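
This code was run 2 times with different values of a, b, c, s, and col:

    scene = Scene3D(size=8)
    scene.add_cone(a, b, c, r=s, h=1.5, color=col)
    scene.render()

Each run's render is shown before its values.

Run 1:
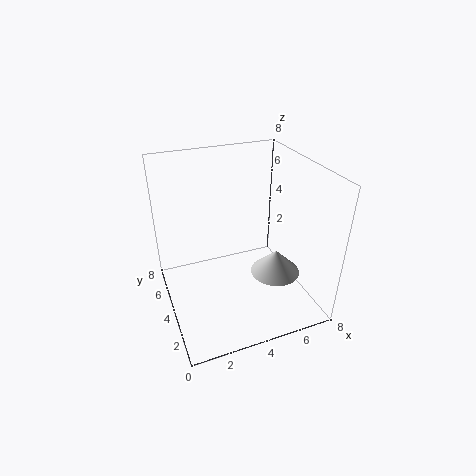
a = 6.5; b = 4; c = 1; s = 1.5; col = 'lightgray'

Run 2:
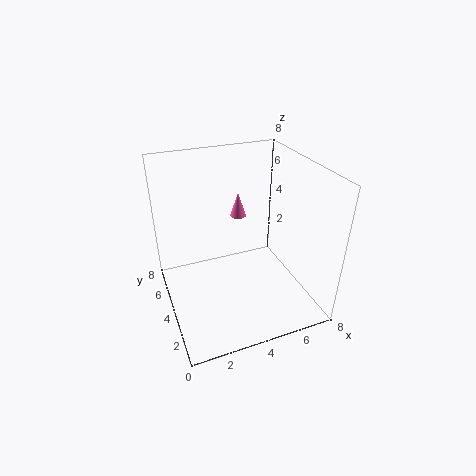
a = 5; b = 6.5; c = 4; s = 0.5; col = 'hotpink'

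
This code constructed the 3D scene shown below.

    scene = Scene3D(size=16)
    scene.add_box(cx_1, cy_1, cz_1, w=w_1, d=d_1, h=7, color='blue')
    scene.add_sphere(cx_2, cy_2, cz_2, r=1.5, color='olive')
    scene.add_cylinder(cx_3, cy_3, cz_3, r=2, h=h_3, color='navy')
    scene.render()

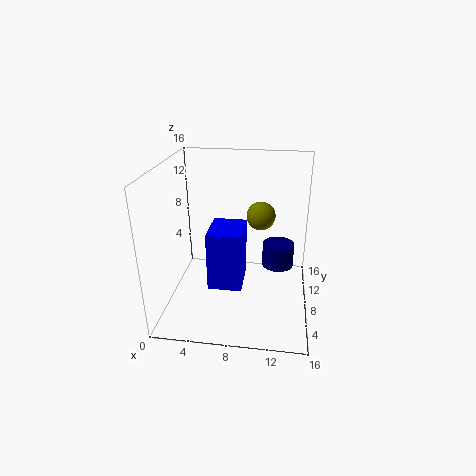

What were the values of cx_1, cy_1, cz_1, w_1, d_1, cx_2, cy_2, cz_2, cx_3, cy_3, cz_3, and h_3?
cx_1 = 4.5; cy_1 = 7; cz_1 = 1.5; w_1 = 4; d_1 = 5; cx_2 = 10.5; cy_2 = 7.5; cz_2 = 11; cx_3 = 12.5; cy_3 = 13; cz_3 = 2; h_3 = 3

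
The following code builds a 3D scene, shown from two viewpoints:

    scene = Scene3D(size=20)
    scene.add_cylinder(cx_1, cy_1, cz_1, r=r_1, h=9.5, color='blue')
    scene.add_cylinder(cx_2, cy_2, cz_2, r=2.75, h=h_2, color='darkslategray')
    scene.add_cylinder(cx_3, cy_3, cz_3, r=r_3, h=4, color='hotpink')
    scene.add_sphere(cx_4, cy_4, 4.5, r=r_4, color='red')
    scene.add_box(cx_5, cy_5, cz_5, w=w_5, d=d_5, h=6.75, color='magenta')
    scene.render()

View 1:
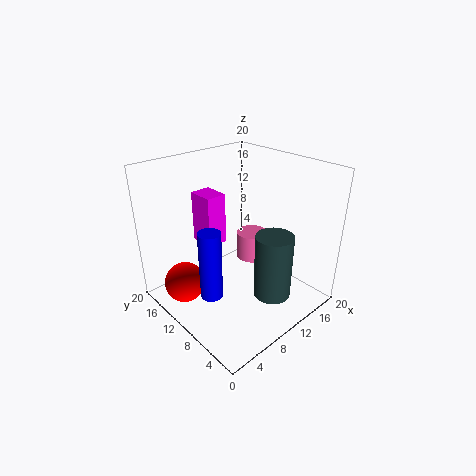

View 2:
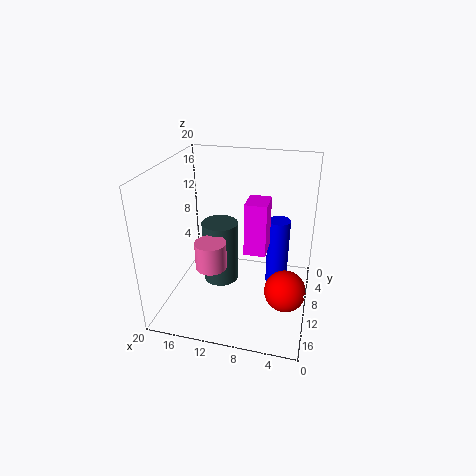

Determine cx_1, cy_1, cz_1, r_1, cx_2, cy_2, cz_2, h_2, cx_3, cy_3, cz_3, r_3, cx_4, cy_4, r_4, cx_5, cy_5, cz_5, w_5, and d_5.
cx_1 = 4.5; cy_1 = 9.25; cz_1 = 3.5; r_1 = 1.5; cx_2 = 13.75; cy_2 = 6.5; cz_2 = 0.5; h_2 = 9.75; cx_3 = 13.75; cy_3 = 11; cz_3 = 5.25; r_3 = 2.25; cx_4 = 2.75; cy_4 = 13; r_4 = 2.75; cx_5 = 5.5; cy_5 = 10.5; cz_5 = 10; w_5 = 2.75; d_5 = 3.5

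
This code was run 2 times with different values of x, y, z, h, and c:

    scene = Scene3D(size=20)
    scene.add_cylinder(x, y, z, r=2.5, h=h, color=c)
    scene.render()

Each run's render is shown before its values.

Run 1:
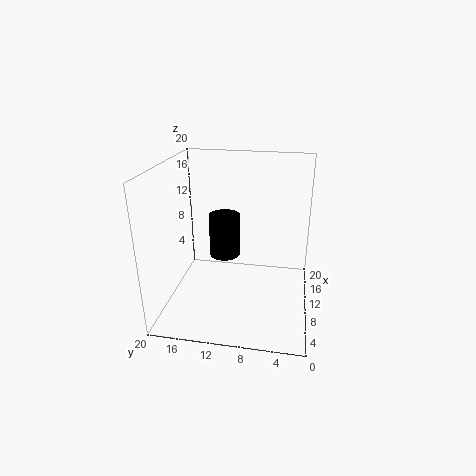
x = 17; y = 13.5; z = 3.5; h = 7; c = 'black'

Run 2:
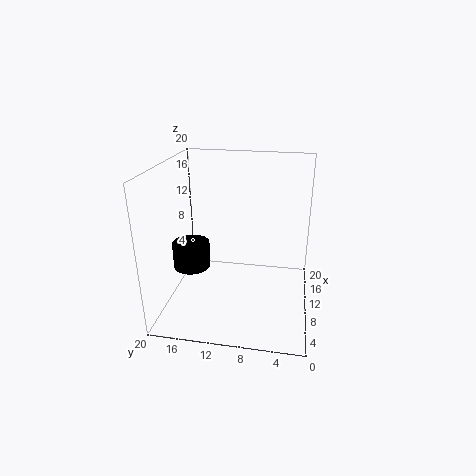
x = 7.5; y = 16; z = 6.5; h = 3.5; c = 'black'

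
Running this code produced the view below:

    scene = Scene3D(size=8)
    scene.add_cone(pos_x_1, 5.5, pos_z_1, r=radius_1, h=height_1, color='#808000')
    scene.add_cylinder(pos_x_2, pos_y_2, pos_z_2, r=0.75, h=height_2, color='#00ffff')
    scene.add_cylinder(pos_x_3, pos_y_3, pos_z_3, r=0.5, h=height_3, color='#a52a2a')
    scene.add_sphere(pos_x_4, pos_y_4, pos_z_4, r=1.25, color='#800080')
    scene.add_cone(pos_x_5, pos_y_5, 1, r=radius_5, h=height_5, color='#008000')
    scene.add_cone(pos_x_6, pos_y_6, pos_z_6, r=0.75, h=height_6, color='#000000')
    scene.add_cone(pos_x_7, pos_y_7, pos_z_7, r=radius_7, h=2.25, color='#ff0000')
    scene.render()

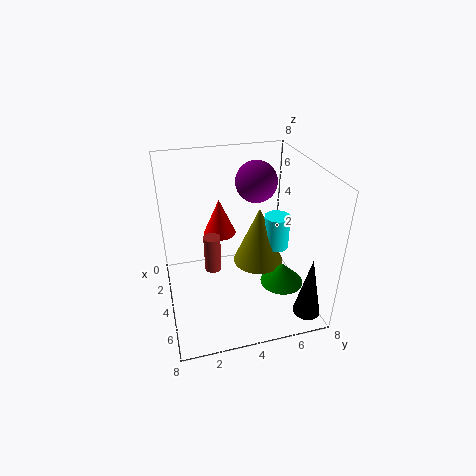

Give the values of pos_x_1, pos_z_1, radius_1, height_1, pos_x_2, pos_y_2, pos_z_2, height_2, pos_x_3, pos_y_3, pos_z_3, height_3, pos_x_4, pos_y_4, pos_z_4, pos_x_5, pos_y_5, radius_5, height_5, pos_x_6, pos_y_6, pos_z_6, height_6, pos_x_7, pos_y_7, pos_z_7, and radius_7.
pos_x_1 = 3.25, pos_z_1 = 1.75, radius_1 = 1.5, height_1 = 3.5, pos_x_2 = 3.5, pos_y_2 = 6.5, pos_z_2 = 2.75, height_2 = 2, pos_x_3 = 2.75, pos_y_3 = 2.75, pos_z_3 = 1.25, height_3 = 2.25, pos_x_4 = 1.75, pos_y_4 = 5.75, pos_z_4 = 6.25, pos_x_5 = 4.75, pos_y_5 = 6.5, radius_5 = 1.25, height_5 = 1.25, pos_x_6 = 6.75, pos_y_6 = 7.25, pos_z_6 = 0.25, height_6 = 3.5, pos_x_7 = 1.5, pos_y_7 = 3.5, pos_z_7 = 3, radius_7 = 1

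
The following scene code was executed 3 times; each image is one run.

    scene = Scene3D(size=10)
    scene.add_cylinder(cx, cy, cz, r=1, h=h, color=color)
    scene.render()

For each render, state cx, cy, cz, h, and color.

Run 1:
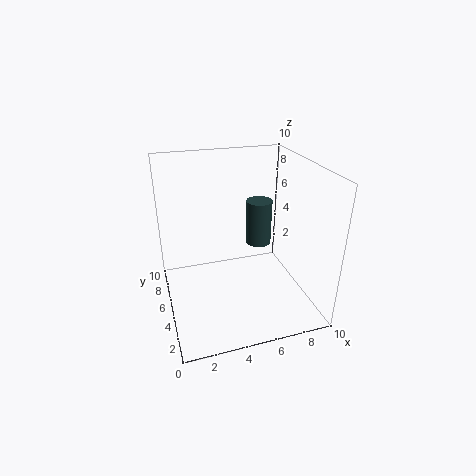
cx = 7.5; cy = 7.5; cz = 3; h = 3.5; color = 'darkslategray'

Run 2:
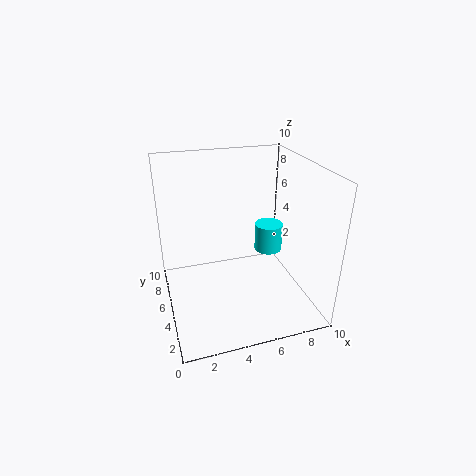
cx = 7.5; cy = 5.5; cz = 3.5; h = 2; color = 'cyan'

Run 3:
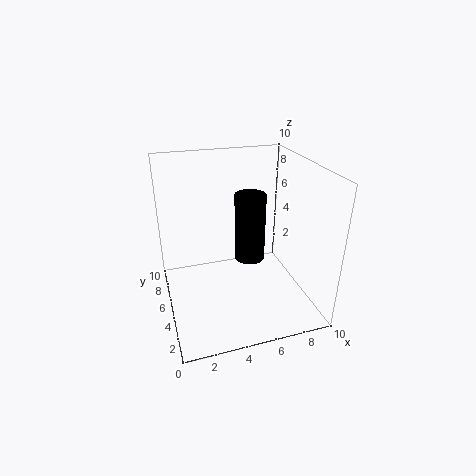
cx = 5.5; cy = 4; cz = 4; h = 4.5; color = 'black'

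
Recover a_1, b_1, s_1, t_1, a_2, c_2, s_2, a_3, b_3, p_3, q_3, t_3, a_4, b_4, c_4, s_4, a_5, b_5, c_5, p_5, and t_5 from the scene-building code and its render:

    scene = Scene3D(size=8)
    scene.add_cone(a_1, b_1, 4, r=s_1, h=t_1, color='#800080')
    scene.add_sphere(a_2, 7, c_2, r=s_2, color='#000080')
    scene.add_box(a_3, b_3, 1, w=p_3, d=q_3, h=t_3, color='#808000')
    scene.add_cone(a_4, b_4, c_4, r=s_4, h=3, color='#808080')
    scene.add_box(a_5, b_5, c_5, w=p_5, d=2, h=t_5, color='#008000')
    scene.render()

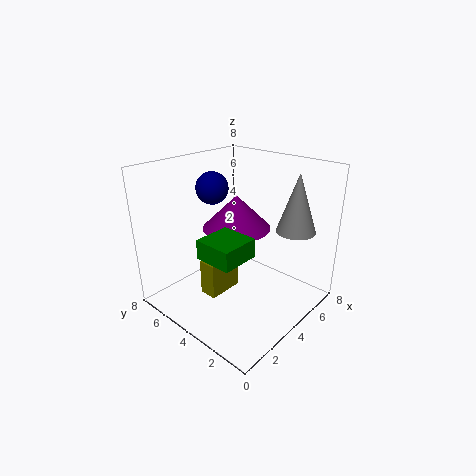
a_1 = 5; b_1 = 5; s_1 = 2; t_1 = 2; a_2 = 5; c_2 = 6; s_2 = 1; a_3 = 2; b_3 = 4; p_3 = 2; q_3 = 1; t_3 = 2; a_4 = 5; b_4 = 1; c_4 = 5; s_4 = 1; a_5 = 1; b_5 = 2; c_5 = 4; p_5 = 2; t_5 = 1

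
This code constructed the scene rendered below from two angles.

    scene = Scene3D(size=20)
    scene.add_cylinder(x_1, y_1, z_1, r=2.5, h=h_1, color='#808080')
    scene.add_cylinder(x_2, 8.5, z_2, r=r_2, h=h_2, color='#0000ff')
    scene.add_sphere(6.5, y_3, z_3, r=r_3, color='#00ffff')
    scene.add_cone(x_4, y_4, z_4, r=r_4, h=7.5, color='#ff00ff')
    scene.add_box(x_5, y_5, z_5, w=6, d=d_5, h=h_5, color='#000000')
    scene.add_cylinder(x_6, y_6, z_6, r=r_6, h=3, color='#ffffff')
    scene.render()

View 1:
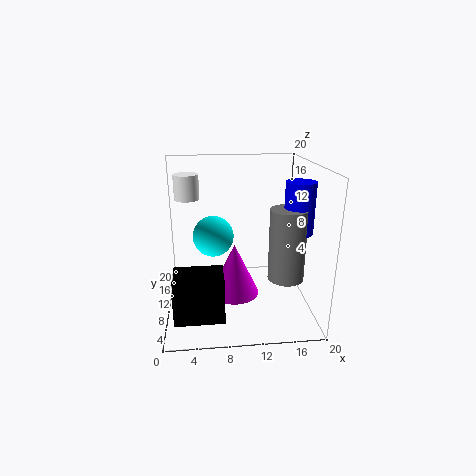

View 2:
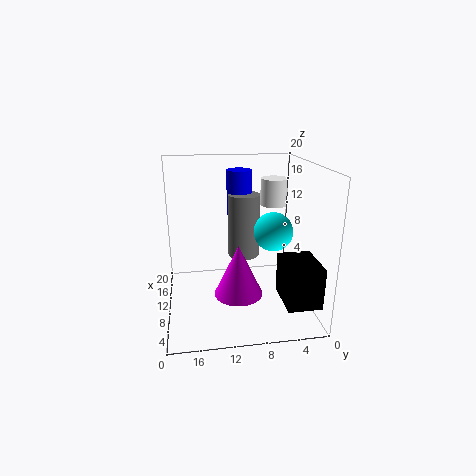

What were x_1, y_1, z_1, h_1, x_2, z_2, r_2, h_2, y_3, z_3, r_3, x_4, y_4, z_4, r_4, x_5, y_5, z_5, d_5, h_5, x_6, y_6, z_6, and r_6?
x_1 = 16.5, y_1 = 8, z_1 = 4.5, h_1 = 10, x_2 = 18, z_2 = 11, r_2 = 2, h_2 = 7, y_3 = 6, z_3 = 12, r_3 = 2.5, x_4 = 9.5, y_4 = 10, z_4 = 1.5, r_4 = 3.5, x_5 = 1.5, y_5 = 0.5, z_5 = 3, d_5 = 4.5, h_5 = 5.5, x_6 = 3.5, y_6 = 7, z_6 = 16.5, r_6 = 1.5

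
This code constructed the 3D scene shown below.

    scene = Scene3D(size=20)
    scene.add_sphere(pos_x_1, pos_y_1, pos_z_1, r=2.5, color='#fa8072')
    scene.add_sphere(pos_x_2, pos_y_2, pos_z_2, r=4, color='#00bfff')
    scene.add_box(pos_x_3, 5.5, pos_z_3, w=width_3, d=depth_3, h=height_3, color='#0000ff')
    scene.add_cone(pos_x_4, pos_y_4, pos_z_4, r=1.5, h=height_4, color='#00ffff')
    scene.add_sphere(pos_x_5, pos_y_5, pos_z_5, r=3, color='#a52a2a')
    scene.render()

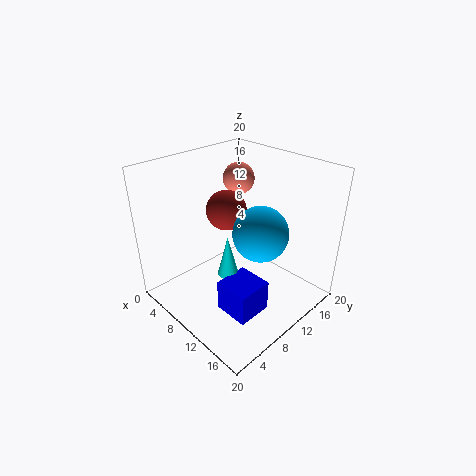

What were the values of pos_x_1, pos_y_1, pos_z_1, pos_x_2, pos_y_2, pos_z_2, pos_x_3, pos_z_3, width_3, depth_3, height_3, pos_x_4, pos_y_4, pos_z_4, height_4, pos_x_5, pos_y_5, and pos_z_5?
pos_x_1 = 3; pos_y_1 = 17; pos_z_1 = 15; pos_x_2 = 11.5; pos_y_2 = 13; pos_z_2 = 10; pos_x_3 = 10.5; pos_z_3 = 0.5; width_3 = 5; depth_3 = 5; height_3 = 4.5; pos_x_4 = 9.5; pos_y_4 = 8.5; pos_z_4 = 4.5; height_4 = 6; pos_x_5 = 5.5; pos_y_5 = 12; pos_z_5 = 12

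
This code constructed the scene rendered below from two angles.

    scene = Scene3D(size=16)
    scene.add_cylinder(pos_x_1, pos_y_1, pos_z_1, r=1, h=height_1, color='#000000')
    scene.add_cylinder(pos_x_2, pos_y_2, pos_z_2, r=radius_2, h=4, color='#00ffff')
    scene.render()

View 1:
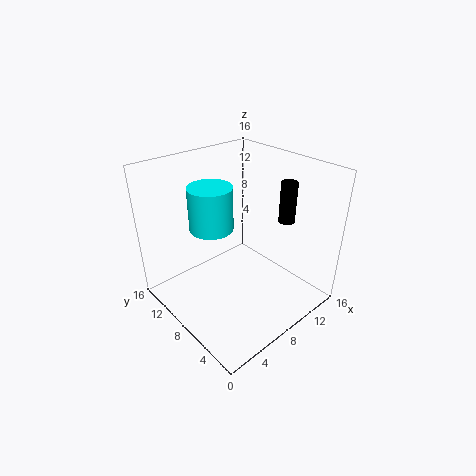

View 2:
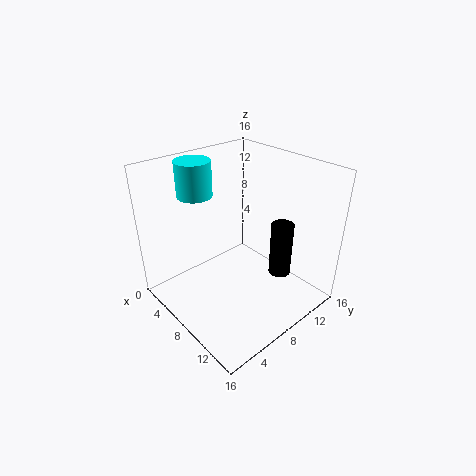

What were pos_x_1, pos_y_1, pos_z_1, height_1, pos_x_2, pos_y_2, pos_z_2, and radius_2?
pos_x_1 = 15; pos_y_1 = 7; pos_z_1 = 8; height_1 = 5; pos_x_2 = 3; pos_y_2 = 6; pos_z_2 = 12; radius_2 = 2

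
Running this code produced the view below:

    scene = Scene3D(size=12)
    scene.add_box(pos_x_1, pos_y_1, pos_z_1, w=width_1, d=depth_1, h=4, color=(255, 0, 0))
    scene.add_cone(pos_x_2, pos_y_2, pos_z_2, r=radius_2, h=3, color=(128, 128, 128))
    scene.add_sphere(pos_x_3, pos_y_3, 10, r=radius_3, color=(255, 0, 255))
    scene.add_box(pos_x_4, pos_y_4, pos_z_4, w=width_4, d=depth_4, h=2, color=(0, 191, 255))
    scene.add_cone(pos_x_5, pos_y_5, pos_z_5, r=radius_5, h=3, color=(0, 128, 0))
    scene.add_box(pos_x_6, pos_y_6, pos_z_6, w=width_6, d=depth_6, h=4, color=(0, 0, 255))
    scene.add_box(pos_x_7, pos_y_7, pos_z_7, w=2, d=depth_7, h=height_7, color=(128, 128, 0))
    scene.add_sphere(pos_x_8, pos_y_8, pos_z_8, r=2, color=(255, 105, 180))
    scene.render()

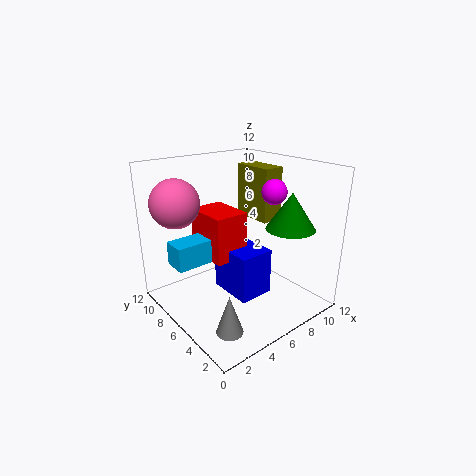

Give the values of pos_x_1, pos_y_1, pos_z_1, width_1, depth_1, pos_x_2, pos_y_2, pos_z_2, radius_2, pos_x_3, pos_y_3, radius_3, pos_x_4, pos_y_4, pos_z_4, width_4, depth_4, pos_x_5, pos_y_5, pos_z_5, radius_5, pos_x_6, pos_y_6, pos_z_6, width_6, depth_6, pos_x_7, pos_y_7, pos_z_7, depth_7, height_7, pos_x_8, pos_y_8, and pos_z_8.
pos_x_1 = 4
pos_y_1 = 6
pos_z_1 = 4
width_1 = 3
depth_1 = 4
pos_x_2 = 2
pos_y_2 = 2
pos_z_2 = 1
radius_2 = 1
pos_x_3 = 8
pos_y_3 = 4
radius_3 = 1
pos_x_4 = 1
pos_y_4 = 7
pos_z_4 = 4
width_4 = 4
depth_4 = 2
pos_x_5 = 9
pos_y_5 = 3
pos_z_5 = 7
radius_5 = 2
pos_x_6 = 5
pos_y_6 = 4
pos_z_6 = 1
width_6 = 3
depth_6 = 4
pos_x_7 = 10
pos_y_7 = 7
pos_z_7 = 6
depth_7 = 4
height_7 = 5
pos_x_8 = 2
pos_y_8 = 9
pos_z_8 = 9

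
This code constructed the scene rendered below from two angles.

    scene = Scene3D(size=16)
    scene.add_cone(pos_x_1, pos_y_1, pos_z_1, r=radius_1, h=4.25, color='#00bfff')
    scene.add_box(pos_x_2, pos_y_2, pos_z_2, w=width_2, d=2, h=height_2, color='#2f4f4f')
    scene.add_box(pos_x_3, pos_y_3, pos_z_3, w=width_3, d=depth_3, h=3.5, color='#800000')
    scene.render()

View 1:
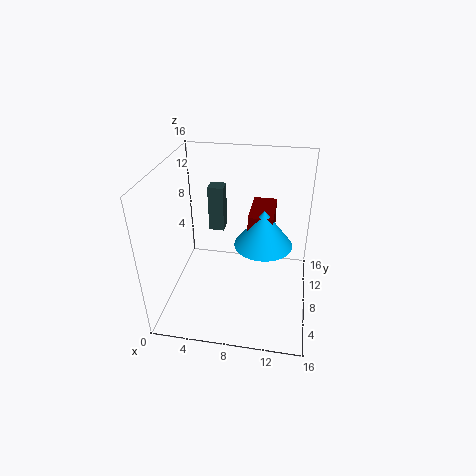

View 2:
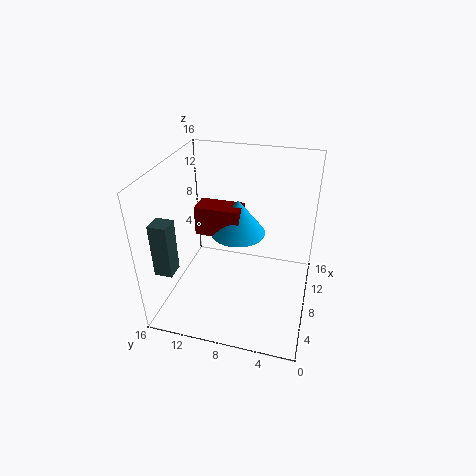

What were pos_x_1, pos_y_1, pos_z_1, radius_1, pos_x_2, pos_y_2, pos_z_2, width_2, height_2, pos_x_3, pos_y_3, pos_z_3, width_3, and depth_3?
pos_x_1 = 10.75, pos_y_1 = 8.75, pos_z_1 = 7, radius_1 = 3.25, pos_x_2 = 3, pos_y_2 = 14, pos_z_2 = 5, width_2 = 2, height_2 = 6, pos_x_3 = 9, pos_y_3 = 8.25, pos_z_3 = 7, width_3 = 2.75, depth_3 = 5.25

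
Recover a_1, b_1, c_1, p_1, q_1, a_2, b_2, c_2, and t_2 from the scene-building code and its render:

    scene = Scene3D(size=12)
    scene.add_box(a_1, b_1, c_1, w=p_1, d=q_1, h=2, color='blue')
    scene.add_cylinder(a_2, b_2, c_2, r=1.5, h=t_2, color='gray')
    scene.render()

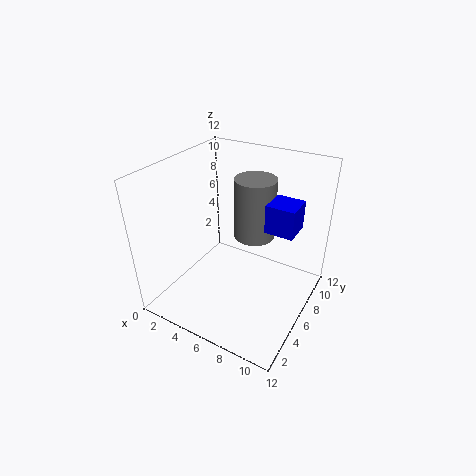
a_1 = 9.5, b_1 = 3.5, c_1 = 9, p_1 = 2, q_1 = 2, a_2 = 8, b_2 = 5, c_2 = 7.5, t_2 = 4.5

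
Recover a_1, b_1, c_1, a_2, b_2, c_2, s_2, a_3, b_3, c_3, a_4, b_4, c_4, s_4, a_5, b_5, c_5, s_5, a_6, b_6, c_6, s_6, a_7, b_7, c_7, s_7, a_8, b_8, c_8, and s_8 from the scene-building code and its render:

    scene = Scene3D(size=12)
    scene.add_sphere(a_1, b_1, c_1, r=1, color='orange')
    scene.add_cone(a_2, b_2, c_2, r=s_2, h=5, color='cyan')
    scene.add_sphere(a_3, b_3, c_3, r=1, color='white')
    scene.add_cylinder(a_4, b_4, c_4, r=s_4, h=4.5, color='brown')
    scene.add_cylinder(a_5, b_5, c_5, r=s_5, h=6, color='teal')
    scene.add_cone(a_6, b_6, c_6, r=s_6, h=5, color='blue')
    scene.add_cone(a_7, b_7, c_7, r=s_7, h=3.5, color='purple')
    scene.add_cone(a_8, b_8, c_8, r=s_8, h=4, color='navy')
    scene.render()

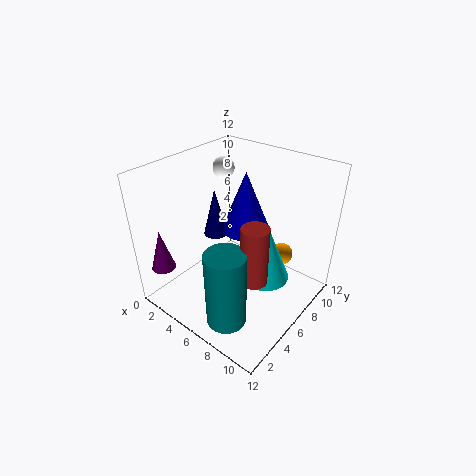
a_1 = 8, b_1 = 10, c_1 = 3, a_2 = 8.5, b_2 = 6.5, c_2 = 3, s_2 = 2, a_3 = 1.5, b_3 = 9.5, c_3 = 10, a_4 = 9.5, b_4 = 3.5, c_4 = 5, s_4 = 1, a_5 = 8.5, b_5 = 1.5, c_5 = 2, s_5 = 1.5, a_6 = 6, b_6 = 7, c_6 = 6.5, s_6 = 2, a_7 = 1.5, b_7 = 1.5, c_7 = 3.5, s_7 = 1, a_8 = 4, b_8 = 5.5, c_8 = 6, s_8 = 1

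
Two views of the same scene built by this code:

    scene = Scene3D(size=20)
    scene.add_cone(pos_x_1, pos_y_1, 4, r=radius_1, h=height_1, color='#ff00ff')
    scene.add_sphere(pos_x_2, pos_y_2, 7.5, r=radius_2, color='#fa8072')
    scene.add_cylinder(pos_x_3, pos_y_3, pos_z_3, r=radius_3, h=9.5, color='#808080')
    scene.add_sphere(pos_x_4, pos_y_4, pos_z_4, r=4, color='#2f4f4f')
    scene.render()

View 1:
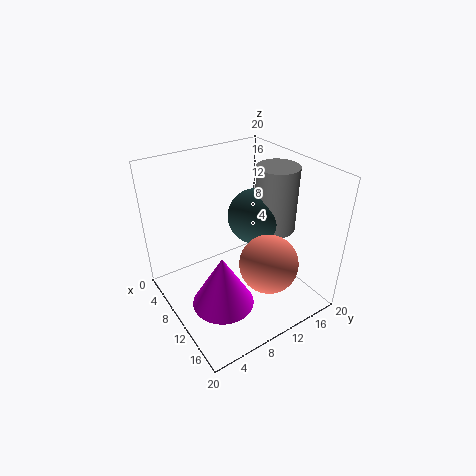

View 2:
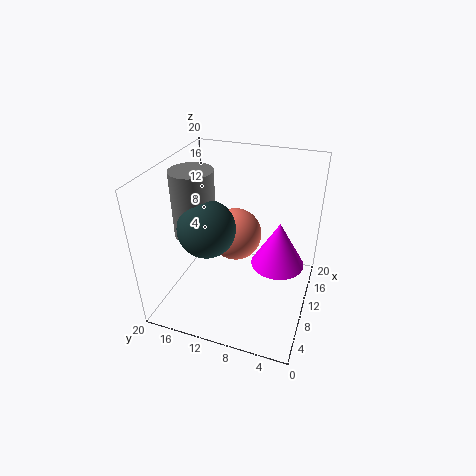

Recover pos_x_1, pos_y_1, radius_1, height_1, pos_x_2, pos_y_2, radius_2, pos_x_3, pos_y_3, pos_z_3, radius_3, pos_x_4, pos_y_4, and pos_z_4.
pos_x_1 = 14, pos_y_1 = 5, radius_1 = 4, height_1 = 7, pos_x_2 = 14.5, pos_y_2 = 12, radius_2 = 4, pos_x_3 = 10, pos_y_3 = 16.5, pos_z_3 = 9.5, radius_3 = 3, pos_x_4 = 8.5, pos_y_4 = 14, pos_z_4 = 11.5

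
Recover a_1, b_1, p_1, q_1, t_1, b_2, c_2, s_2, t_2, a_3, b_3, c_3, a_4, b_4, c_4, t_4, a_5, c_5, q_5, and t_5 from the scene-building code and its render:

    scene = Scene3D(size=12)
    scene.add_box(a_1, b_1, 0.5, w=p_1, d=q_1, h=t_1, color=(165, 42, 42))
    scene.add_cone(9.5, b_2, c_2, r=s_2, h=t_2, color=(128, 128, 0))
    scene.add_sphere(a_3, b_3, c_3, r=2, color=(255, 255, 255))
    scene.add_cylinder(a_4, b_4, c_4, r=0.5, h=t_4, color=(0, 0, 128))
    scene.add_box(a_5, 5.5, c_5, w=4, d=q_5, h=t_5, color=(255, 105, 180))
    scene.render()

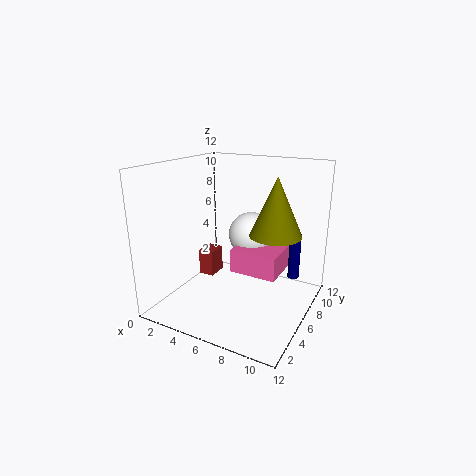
a_1 = 0.5; b_1 = 8; p_1 = 1.5; q_1 = 2; t_1 = 2.5; b_2 = 5.5; c_2 = 7; s_2 = 2; t_2 = 4.5; a_3 = 6; b_3 = 8.5; c_3 = 5.5; a_4 = 10; b_4 = 9; c_4 = 2; t_4 = 4; a_5 = 5.5; c_5 = 3; q_5 = 3.5; t_5 = 2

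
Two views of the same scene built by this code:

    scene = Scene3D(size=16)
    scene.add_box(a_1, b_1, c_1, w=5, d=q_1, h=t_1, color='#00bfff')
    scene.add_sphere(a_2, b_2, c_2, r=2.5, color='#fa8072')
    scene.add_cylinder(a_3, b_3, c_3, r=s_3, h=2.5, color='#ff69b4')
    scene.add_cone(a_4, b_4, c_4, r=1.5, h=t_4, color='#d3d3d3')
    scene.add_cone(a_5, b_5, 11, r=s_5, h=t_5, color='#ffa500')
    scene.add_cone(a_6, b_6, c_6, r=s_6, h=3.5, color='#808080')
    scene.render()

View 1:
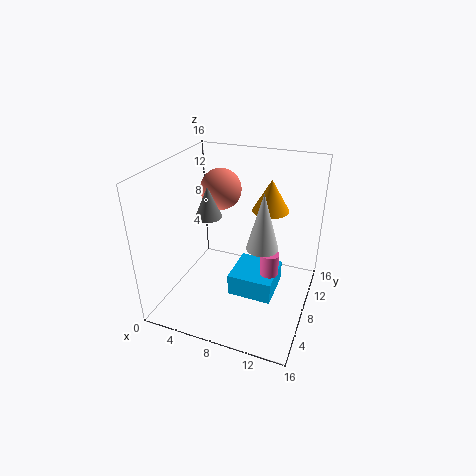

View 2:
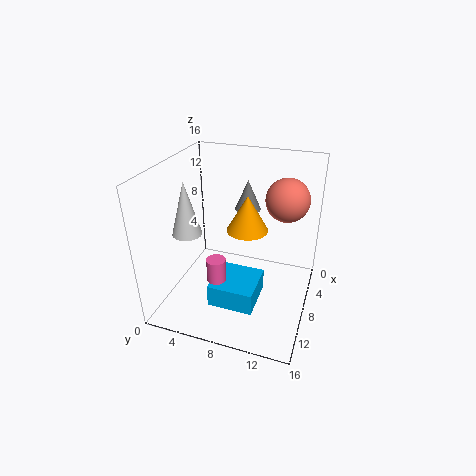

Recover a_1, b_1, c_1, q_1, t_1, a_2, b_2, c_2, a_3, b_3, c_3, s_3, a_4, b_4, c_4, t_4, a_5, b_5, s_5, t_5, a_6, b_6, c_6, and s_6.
a_1 = 7.5
b_1 = 6
c_1 = 1.5
q_1 = 5
t_1 = 2.5
a_2 = 4
b_2 = 12.5
c_2 = 11.5
a_3 = 12
b_3 = 7
c_3 = 5
s_3 = 1
a_4 = 12
b_4 = 4
c_4 = 10
t_4 = 5.5
a_5 = 11
b_5 = 10
s_5 = 2
t_5 = 3.5
a_6 = 4.5
b_6 = 8
c_6 = 10
s_6 = 1.5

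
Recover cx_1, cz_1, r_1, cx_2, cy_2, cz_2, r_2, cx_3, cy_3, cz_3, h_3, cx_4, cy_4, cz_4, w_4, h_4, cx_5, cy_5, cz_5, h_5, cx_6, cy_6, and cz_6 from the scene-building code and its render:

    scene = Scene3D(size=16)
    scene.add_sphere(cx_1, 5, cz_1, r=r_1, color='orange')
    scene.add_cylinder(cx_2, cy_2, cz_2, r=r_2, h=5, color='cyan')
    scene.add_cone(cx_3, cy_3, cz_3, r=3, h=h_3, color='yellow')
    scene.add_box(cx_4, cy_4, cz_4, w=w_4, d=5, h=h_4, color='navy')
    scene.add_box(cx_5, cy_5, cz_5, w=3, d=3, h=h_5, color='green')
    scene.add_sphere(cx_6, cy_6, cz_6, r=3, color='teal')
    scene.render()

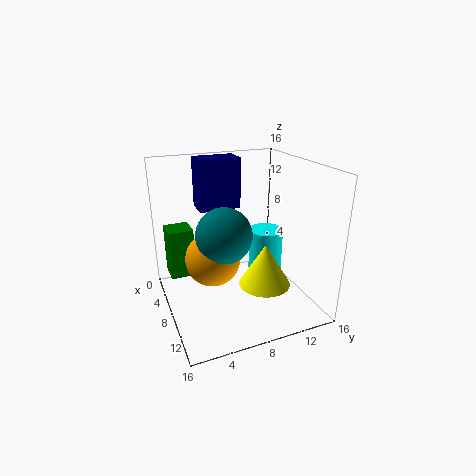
cx_1 = 8; cz_1 = 6; r_1 = 3; cx_2 = 7; cy_2 = 12; cz_2 = 3; r_2 = 2; cx_3 = 9; cy_3 = 11; cz_3 = 2; h_3 = 5; cx_4 = 1; cy_4 = 5; cz_4 = 10; w_4 = 3; h_4 = 6; cx_5 = 1; cy_5 = 1; cz_5 = 2; h_5 = 6; cx_6 = 9; cy_6 = 6; cz_6 = 9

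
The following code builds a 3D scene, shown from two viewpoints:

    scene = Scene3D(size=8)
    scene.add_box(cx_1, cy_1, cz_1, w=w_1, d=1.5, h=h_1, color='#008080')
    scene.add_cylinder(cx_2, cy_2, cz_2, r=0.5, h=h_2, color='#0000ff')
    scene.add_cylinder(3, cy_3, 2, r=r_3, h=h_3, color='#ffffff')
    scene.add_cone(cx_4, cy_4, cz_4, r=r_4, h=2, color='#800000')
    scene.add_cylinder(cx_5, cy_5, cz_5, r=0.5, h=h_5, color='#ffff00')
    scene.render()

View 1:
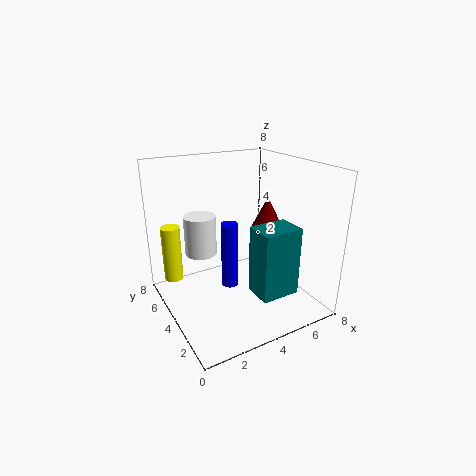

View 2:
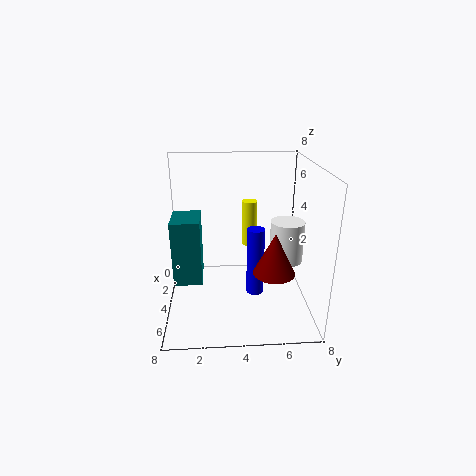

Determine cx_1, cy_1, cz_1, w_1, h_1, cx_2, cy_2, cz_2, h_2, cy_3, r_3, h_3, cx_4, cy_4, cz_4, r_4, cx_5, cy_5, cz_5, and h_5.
cx_1 = 3.5, cy_1 = 0.5, cz_1 = 2, w_1 = 2, h_1 = 3.5, cx_2 = 4, cy_2 = 5, cz_2 = 0.5, h_2 = 4, cy_3 = 7, r_3 = 1, h_3 = 2.5, cx_4 = 7, cy_4 = 5.5, cz_4 = 3.5, r_4 = 1, cx_5 = 0.5, cy_5 = 5, cz_5 = 2, h_5 = 3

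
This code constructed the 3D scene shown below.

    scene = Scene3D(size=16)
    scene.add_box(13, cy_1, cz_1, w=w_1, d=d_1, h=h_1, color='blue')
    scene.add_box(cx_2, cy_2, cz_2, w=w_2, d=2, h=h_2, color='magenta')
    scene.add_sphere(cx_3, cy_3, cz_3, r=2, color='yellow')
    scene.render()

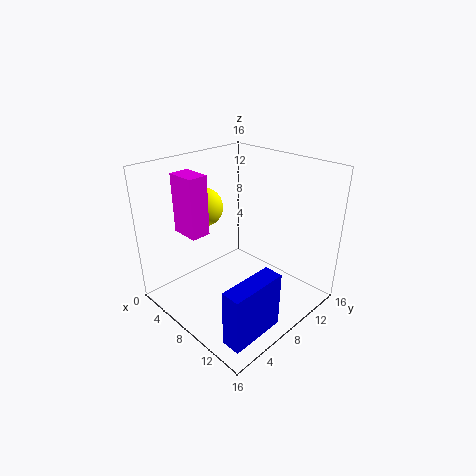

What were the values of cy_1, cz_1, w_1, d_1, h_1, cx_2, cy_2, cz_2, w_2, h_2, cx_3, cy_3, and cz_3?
cy_1 = 1
cz_1 = 1
w_1 = 2
d_1 = 6
h_1 = 6
cx_2 = 5
cy_2 = 2
cz_2 = 10
w_2 = 3
h_2 = 6
cx_3 = 6
cy_3 = 5
cz_3 = 12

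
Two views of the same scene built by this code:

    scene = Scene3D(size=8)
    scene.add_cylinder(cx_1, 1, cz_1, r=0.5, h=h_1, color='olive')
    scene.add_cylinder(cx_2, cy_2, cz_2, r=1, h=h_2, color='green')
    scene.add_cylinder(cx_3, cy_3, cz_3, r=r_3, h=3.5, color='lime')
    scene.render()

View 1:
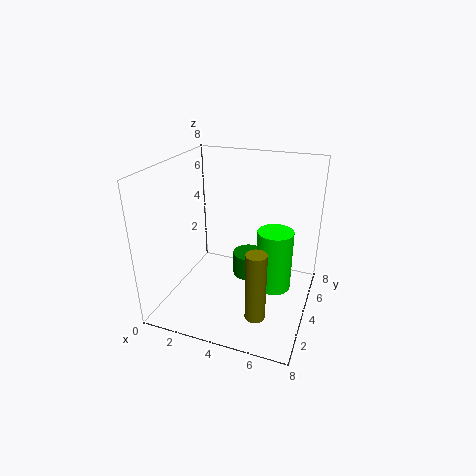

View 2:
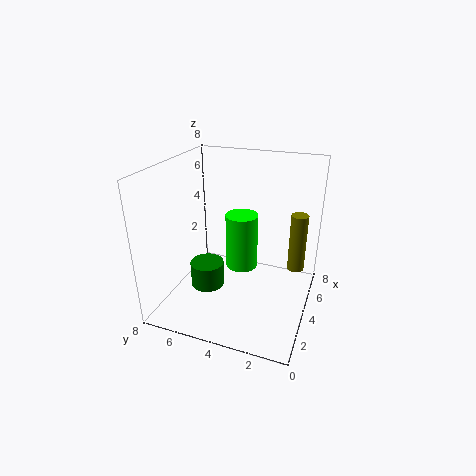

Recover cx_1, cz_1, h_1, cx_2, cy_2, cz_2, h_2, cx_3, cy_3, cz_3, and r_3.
cx_1 = 6
cz_1 = 1.5
h_1 = 3.5
cx_2 = 4
cy_2 = 6
cz_2 = 0.5
h_2 = 1.5
cx_3 = 6
cy_3 = 4.5
cz_3 = 1
r_3 = 1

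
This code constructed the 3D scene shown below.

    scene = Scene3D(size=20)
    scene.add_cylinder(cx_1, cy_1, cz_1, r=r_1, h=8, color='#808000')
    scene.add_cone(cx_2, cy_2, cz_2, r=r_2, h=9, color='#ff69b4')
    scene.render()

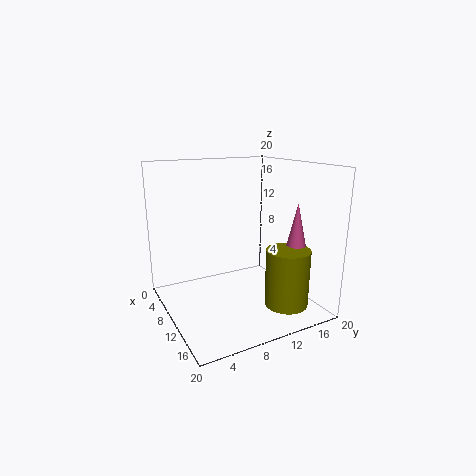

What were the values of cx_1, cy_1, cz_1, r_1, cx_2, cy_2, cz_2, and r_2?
cx_1 = 15
cy_1 = 15
cz_1 = 1
r_1 = 3
cx_2 = 14
cy_2 = 17
cz_2 = 6
r_2 = 2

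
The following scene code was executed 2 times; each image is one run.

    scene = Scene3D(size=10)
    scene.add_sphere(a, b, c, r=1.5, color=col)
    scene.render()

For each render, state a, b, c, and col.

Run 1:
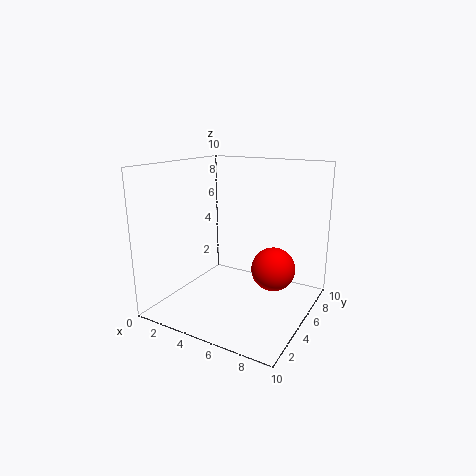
a = 7.5
b = 5.5
c = 3
col = 'red'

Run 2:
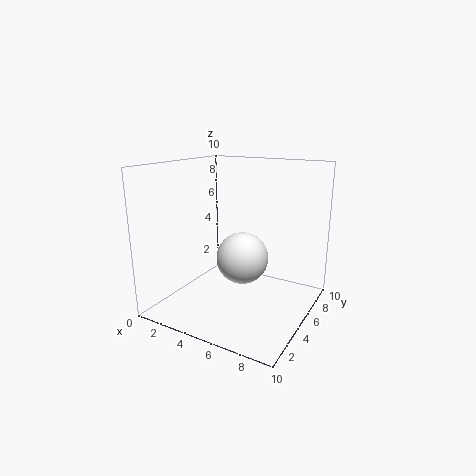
a = 7
b = 2
c = 5
col = 'white'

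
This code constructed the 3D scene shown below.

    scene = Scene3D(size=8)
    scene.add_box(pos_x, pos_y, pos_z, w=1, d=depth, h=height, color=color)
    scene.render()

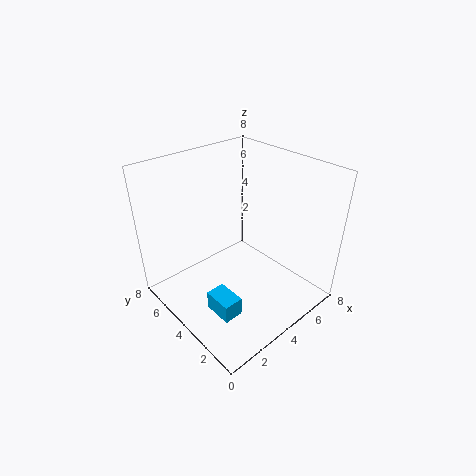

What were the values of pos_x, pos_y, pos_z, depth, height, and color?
pos_x = 1
pos_y = 1.5
pos_z = 1.5
depth = 1.5
height = 1
color = 'deepskyblue'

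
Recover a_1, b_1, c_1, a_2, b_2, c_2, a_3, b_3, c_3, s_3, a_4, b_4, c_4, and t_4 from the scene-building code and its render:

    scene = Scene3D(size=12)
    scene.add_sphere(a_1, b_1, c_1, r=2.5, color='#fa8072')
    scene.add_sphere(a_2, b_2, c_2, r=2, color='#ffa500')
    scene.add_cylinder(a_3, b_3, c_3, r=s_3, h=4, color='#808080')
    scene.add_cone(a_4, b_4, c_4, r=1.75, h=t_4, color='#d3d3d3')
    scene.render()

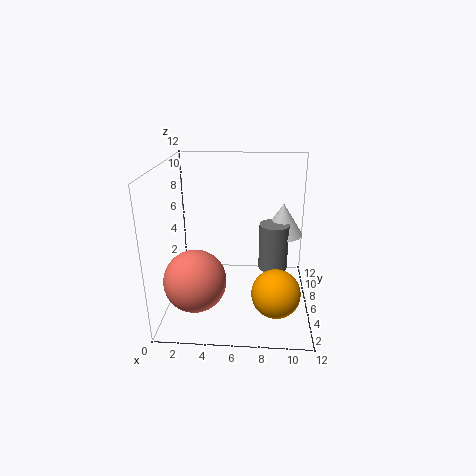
a_1 = 2.75; b_1 = 3.5; c_1 = 3.25; a_2 = 9.25; b_2 = 4; c_2 = 2; a_3 = 9; b_3 = 6.75; c_3 = 3; s_3 = 1.25; a_4 = 9.75; b_4 = 7.75; c_4 = 5.75; t_4 = 2.75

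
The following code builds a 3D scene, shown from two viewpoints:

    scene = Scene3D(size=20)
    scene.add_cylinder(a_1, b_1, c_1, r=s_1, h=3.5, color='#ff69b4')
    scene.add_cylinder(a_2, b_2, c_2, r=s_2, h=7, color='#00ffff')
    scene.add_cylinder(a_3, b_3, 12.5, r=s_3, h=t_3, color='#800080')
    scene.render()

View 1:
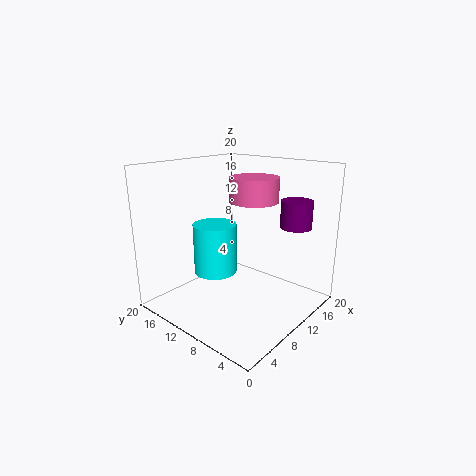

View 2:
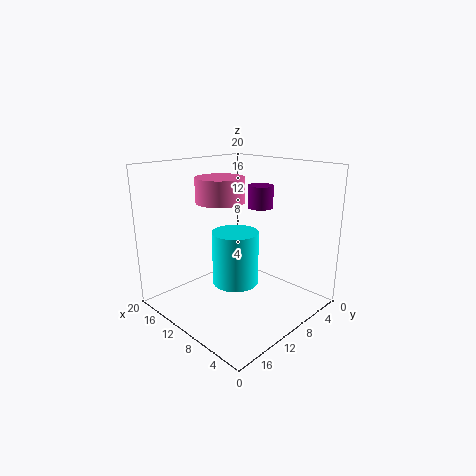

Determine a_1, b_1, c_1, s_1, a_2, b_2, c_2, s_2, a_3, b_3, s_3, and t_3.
a_1 = 13.5, b_1 = 10, c_1 = 14.5, s_1 = 3.5, a_2 = 8, b_2 = 12.5, c_2 = 5, s_2 = 3, a_3 = 12.5, b_3 = 2.5, s_3 = 2, t_3 = 3.5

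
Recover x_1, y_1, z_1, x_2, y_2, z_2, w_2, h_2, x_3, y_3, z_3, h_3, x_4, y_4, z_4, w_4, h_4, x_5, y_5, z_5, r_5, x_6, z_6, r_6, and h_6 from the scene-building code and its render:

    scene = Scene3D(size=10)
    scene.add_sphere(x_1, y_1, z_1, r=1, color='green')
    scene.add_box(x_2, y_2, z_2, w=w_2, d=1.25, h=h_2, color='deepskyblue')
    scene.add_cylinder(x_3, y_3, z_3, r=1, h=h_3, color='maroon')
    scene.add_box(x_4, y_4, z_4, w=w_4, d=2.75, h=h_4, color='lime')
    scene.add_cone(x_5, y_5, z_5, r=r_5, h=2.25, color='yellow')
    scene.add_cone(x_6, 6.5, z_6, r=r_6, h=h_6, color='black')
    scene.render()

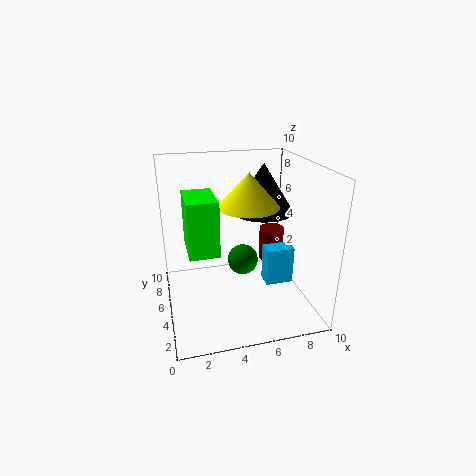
x_1 = 5, y_1 = 3.75, z_1 = 4, x_2 = 7, y_2 = 4.25, z_2 = 1.25, w_2 = 2, h_2 = 2.75, x_3 = 8.75, y_3 = 8.25, z_3 = 1.25, h_3 = 2.75, x_4 = 1.25, y_4 = 1.25, z_4 = 5.75, w_4 = 1.75, h_4 = 3.25, x_5 = 5.5, y_5 = 4.25, z_5 = 7.5, r_5 = 2, x_6 = 7.25, z_6 = 6.25, r_6 = 2.25, h_6 = 3.5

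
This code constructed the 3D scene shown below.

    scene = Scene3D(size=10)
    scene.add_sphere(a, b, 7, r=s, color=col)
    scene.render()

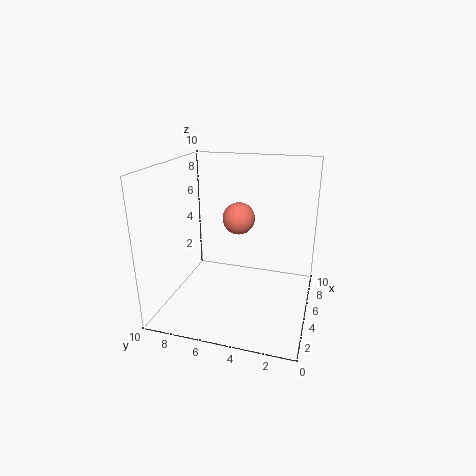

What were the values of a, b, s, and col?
a = 3.5; b = 4.5; s = 1; col = 'salmon'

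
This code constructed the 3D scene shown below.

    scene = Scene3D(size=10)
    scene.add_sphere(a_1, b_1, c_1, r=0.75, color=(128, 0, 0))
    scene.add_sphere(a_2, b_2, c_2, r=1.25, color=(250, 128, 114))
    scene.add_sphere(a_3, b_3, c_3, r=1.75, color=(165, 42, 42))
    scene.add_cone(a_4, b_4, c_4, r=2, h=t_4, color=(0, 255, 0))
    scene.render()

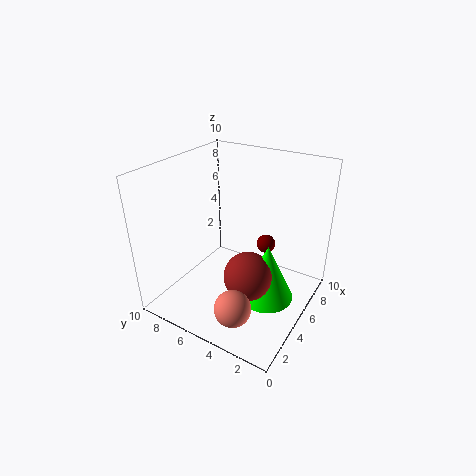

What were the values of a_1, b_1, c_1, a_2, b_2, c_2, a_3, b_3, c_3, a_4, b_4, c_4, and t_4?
a_1 = 9
b_1 = 4.75
c_1 = 2.5
a_2 = 2.25
b_2 = 3.75
c_2 = 1.25
a_3 = 4.75
b_3 = 4
c_3 = 2.25
a_4 = 5.75
b_4 = 3
c_4 = 0.25
t_4 = 4.25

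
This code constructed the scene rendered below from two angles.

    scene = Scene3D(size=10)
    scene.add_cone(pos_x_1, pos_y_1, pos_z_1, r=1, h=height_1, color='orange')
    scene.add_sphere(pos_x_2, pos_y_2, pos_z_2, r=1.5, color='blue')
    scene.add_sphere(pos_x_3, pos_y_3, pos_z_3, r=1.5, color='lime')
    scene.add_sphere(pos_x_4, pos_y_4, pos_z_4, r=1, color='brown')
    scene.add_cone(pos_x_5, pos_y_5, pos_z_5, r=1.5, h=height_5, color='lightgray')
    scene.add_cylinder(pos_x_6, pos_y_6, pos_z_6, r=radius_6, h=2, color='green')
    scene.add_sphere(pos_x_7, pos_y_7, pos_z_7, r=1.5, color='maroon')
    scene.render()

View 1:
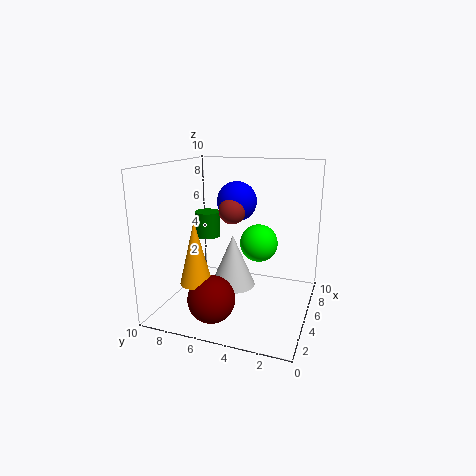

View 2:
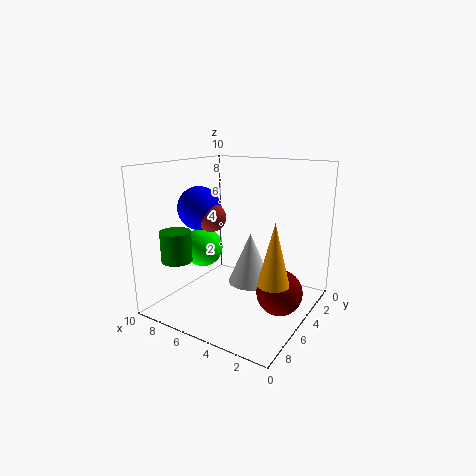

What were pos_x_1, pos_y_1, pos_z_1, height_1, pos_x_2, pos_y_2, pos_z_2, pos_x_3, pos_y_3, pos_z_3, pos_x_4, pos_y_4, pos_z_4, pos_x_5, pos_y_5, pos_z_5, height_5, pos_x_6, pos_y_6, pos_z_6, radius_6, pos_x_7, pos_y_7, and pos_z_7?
pos_x_1 = 1.5, pos_y_1 = 6.5, pos_z_1 = 3, height_1 = 4, pos_x_2 = 7.5, pos_y_2 = 6, pos_z_2 = 7, pos_x_3 = 8.5, pos_y_3 = 4.5, pos_z_3 = 3.5, pos_x_4 = 6.5, pos_y_4 = 6, pos_z_4 = 6.5, pos_x_5 = 4, pos_y_5 = 5, pos_z_5 = 2, height_5 = 3.5, pos_x_6 = 7.5, pos_y_6 = 8.5, pos_z_6 = 4, radius_6 = 1, pos_x_7 = 1.5, pos_y_7 = 5.5, pos_z_7 = 2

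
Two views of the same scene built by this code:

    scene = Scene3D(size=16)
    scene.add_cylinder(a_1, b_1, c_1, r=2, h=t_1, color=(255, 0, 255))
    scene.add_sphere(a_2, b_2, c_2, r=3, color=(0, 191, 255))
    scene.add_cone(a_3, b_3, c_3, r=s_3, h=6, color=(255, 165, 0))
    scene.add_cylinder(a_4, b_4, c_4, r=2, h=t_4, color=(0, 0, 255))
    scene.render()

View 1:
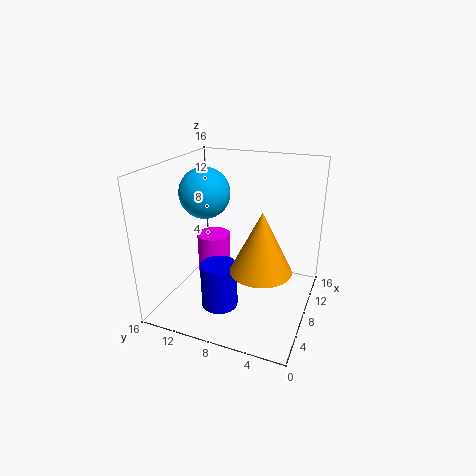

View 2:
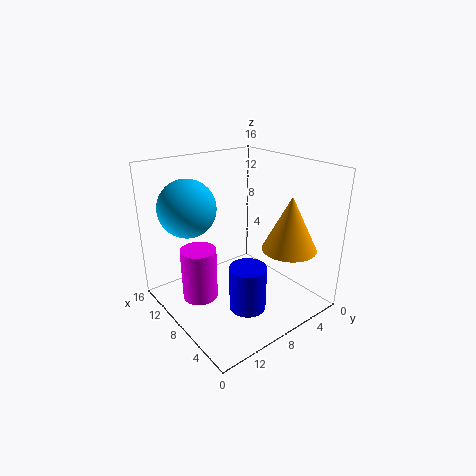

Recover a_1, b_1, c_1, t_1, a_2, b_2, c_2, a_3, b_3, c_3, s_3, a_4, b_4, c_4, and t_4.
a_1 = 10; b_1 = 12; c_1 = 1; t_1 = 6; a_2 = 10; b_2 = 13; c_2 = 12; a_3 = 4; b_3 = 4; c_3 = 7; s_3 = 3; a_4 = 5; b_4 = 9; c_4 = 1; t_4 = 5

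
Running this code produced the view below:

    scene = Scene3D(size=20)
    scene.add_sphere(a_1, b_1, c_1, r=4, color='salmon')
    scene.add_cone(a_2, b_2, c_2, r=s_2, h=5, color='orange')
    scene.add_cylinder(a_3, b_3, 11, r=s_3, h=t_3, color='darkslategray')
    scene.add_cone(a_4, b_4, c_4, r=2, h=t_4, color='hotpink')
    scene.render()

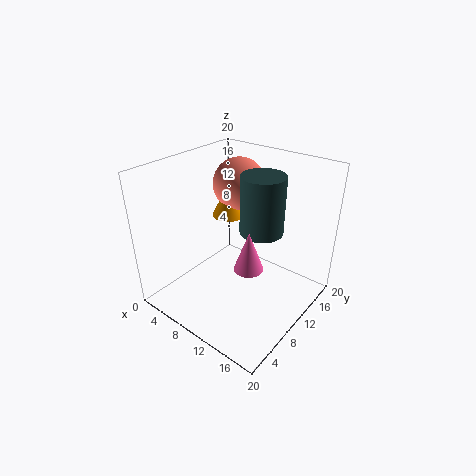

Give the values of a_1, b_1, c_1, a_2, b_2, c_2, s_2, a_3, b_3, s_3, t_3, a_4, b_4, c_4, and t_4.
a_1 = 5.5
b_1 = 16
c_1 = 15
a_2 = 5
b_2 = 14
c_2 = 10.5
s_2 = 2.5
a_3 = 12.5
b_3 = 12
s_3 = 3
t_3 = 8
a_4 = 13
b_4 = 8.5
c_4 = 7
t_4 = 5.5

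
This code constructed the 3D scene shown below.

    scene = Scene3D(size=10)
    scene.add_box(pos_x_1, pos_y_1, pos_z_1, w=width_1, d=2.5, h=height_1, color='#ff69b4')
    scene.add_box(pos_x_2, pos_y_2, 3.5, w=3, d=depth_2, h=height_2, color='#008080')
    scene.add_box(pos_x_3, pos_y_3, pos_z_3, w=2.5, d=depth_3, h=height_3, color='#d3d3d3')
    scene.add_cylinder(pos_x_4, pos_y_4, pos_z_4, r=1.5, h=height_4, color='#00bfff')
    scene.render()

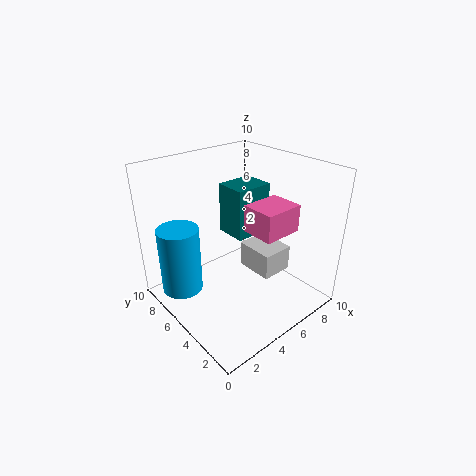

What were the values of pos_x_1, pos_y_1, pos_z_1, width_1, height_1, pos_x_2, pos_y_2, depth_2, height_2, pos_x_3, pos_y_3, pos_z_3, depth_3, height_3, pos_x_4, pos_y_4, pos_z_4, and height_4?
pos_x_1 = 6, pos_y_1 = 3, pos_z_1 = 5, width_1 = 3, height_1 = 2, pos_x_2 = 6.5, pos_y_2 = 6.5, depth_2 = 2.5, height_2 = 4, pos_x_3 = 7, pos_y_3 = 4, pos_z_3 = 1, depth_3 = 3, height_3 = 2, pos_x_4 = 2, pos_y_4 = 8, pos_z_4 = 0.5, height_4 = 5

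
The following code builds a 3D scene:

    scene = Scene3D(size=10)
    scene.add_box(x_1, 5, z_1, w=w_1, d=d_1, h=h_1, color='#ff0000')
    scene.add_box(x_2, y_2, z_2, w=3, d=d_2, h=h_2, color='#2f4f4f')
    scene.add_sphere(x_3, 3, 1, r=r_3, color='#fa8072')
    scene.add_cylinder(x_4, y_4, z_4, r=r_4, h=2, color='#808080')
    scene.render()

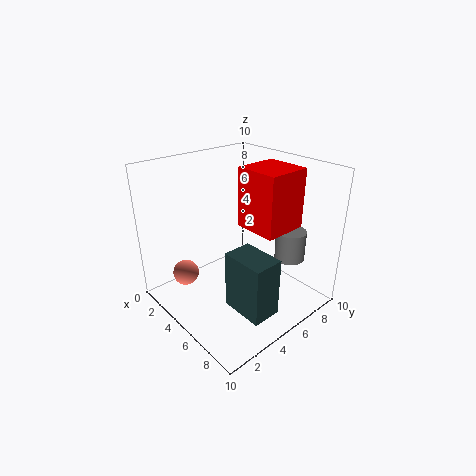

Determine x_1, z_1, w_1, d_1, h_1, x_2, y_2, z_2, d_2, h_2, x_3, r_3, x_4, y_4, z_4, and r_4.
x_1 = 5; z_1 = 6; w_1 = 3; d_1 = 3; h_1 = 4; x_2 = 6; y_2 = 3; z_2 = 1; d_2 = 2; h_2 = 4; x_3 = 1; r_3 = 1; x_4 = 8; y_4 = 7; z_4 = 4; r_4 = 1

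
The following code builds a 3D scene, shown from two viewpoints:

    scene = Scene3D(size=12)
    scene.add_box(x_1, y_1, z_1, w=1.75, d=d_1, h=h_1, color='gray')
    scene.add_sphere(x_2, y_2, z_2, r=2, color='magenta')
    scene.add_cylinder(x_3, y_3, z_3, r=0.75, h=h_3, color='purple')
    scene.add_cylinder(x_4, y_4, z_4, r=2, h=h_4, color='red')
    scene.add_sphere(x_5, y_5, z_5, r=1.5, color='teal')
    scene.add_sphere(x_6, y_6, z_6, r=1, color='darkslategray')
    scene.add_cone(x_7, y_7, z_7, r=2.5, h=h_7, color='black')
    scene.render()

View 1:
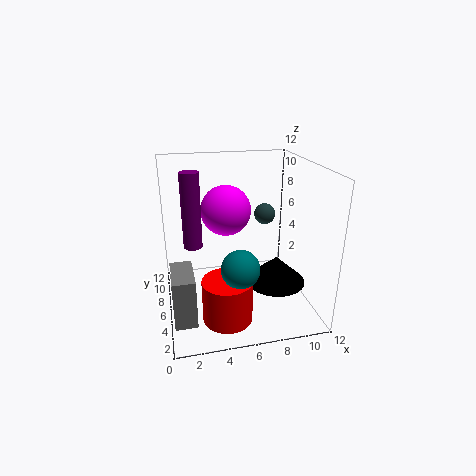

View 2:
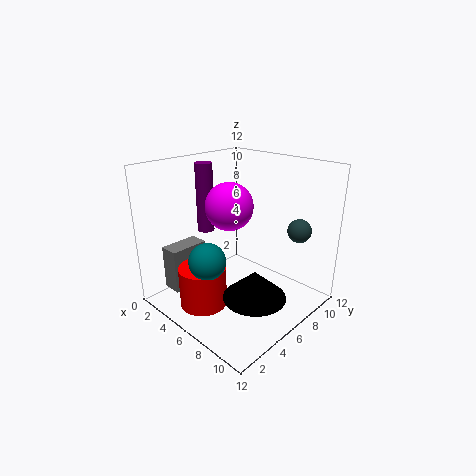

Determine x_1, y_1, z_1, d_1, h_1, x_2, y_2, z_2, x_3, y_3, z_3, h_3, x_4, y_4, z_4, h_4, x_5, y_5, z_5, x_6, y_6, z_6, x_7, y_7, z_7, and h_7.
x_1 = 0.25; y_1 = 2.25; z_1 = 0.5; d_1 = 3.5; h_1 = 4; x_2 = 5; y_2 = 6; z_2 = 8.5; x_3 = 2.25; y_3 = 5.75; z_3 = 5.75; h_3 = 6; x_4 = 4.5; y_4 = 3.25; z_4 = 0.25; h_4 = 3.5; x_5 = 5.5; y_5 = 3; z_5 = 4.75; x_6 = 9.5; y_6 = 9.75; z_6 = 6.5; x_7 = 9; y_7 = 4.75; z_7 = 2.25; h_7 = 2.25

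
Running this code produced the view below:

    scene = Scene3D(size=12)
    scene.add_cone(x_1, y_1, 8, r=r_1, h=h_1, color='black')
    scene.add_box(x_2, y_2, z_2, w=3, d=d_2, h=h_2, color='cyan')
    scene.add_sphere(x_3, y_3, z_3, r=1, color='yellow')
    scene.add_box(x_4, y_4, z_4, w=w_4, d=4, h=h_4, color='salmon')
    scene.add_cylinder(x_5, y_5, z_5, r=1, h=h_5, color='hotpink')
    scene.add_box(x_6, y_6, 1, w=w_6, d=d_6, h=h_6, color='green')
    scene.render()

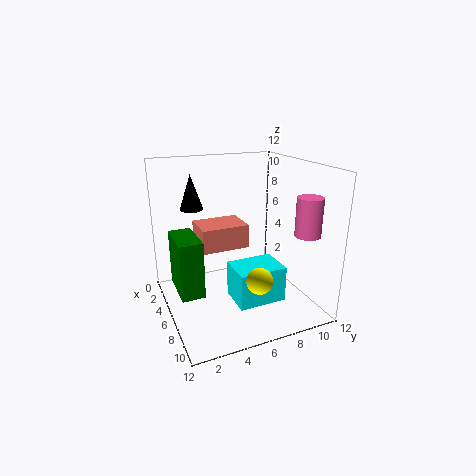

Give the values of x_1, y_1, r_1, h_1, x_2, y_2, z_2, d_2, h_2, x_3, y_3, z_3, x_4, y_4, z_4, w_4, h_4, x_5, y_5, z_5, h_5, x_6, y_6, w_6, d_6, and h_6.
x_1 = 3
y_1 = 3
r_1 = 1
h_1 = 3
x_2 = 6
y_2 = 5
z_2 = 1
d_2 = 4
h_2 = 3
x_3 = 10
y_3 = 6
z_3 = 4
x_4 = 3
y_4 = 3
z_4 = 5
w_4 = 3
h_4 = 2
x_5 = 10
y_5 = 10
z_5 = 7
h_5 = 3
x_6 = 2
y_6 = 1
w_6 = 4
d_6 = 2
h_6 = 5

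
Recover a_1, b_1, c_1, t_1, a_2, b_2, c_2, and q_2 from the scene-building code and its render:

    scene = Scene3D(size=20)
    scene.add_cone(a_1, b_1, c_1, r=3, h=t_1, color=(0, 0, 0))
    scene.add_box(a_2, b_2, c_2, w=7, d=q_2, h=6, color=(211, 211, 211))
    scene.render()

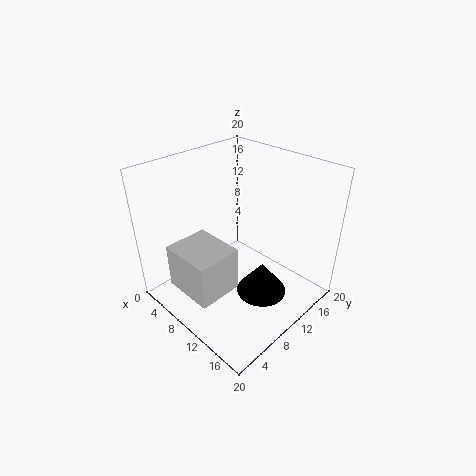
a_1 = 17; b_1 = 7; c_1 = 7; t_1 = 4; a_2 = 6; b_2 = 1; c_2 = 5; q_2 = 6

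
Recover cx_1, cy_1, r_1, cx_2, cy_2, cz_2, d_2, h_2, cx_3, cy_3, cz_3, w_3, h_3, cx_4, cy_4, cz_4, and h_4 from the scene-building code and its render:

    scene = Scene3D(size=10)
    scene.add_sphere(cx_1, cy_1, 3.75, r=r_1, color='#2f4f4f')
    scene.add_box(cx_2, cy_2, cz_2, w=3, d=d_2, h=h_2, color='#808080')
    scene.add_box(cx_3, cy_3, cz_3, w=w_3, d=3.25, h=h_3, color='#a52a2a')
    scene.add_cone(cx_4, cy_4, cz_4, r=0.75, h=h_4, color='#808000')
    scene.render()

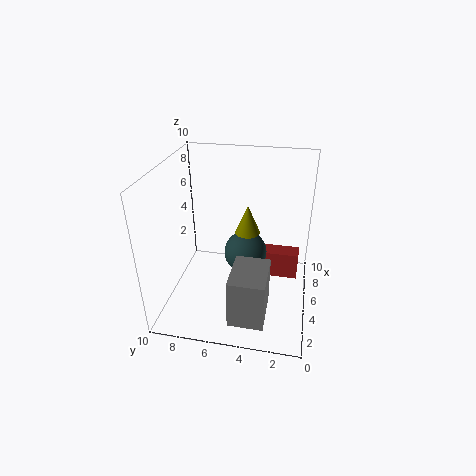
cx_1 = 5.25; cy_1 = 4.5; r_1 = 1.5; cx_2 = 0.25; cy_2 = 2.5; cz_2 = 1.5; d_2 = 2.25; h_2 = 3.25; cx_3 = 5.75; cy_3 = 0.75; cz_3 = 1.5; w_3 = 1.25; h_3 = 2; cx_4 = 3; cy_4 = 4; cz_4 = 6.75; h_4 = 1.75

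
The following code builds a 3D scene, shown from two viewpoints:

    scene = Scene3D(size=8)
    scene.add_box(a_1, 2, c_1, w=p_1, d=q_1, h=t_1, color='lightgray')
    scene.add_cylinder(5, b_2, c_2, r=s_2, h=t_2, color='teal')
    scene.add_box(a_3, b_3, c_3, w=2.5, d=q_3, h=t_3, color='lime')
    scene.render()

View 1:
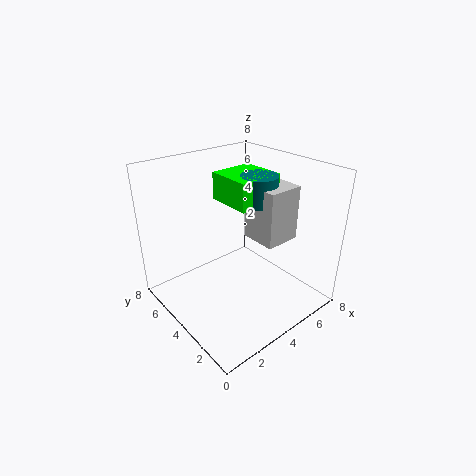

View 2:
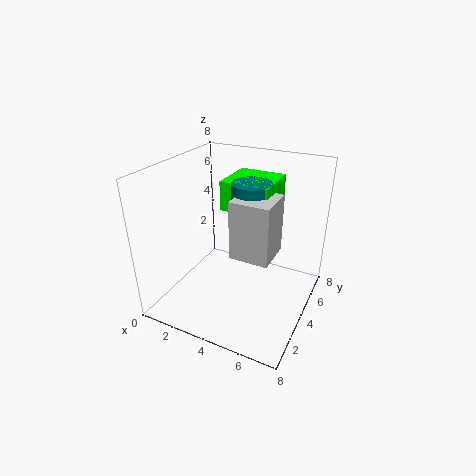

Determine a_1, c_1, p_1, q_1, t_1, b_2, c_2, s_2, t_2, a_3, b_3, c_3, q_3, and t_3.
a_1 = 4.5; c_1 = 4; p_1 = 2; q_1 = 2; t_1 = 3; b_2 = 3.5; c_2 = 6; s_2 = 1; t_2 = 1.5; a_3 = 3.5; b_3 = 3; c_3 = 6; q_3 = 2.5; t_3 = 1.5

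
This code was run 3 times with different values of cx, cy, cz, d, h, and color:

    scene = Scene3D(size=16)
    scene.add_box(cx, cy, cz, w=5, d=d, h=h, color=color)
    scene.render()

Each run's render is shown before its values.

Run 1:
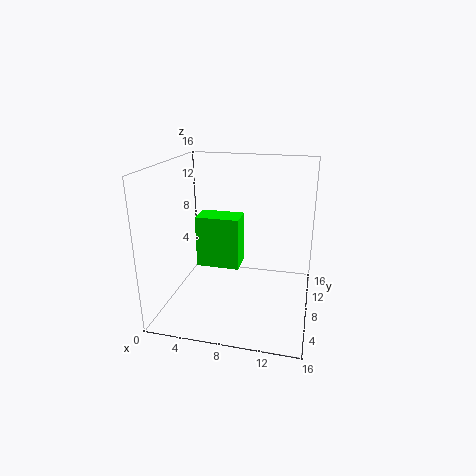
cx = 3; cy = 8; cz = 4; d = 3; h = 6; color = 'lime'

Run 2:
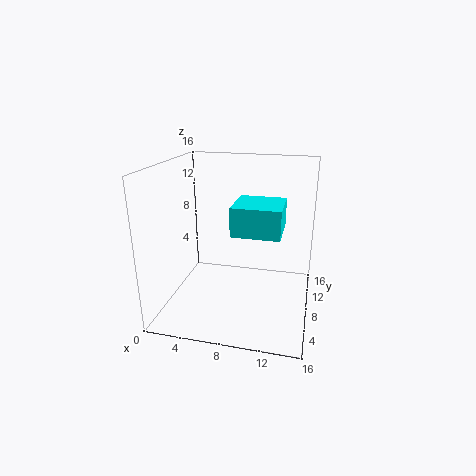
cx = 8; cy = 4.5; cz = 9.5; d = 5; h = 3; color = 'cyan'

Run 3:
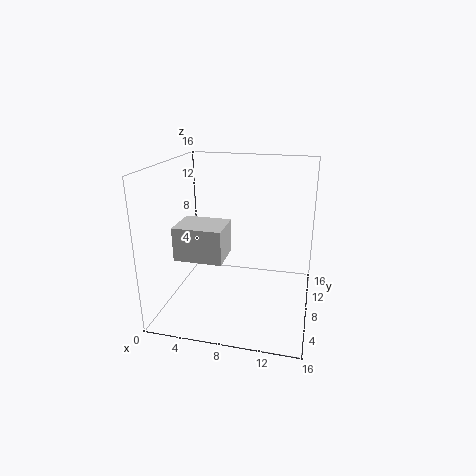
cx = 2.5; cy = 3; cz = 7; d = 4; h = 3.5; color = 'lightgray'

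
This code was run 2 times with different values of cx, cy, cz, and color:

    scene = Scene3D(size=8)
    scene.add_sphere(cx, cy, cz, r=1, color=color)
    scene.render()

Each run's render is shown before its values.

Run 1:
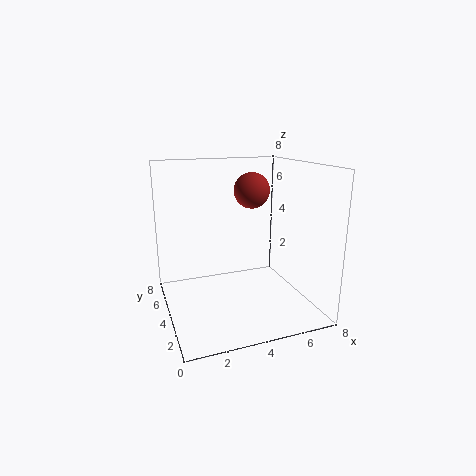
cx = 5, cy = 4.5, cz = 6.5, color = 'brown'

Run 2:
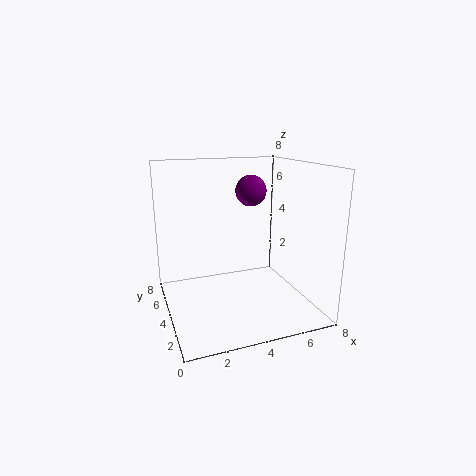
cx = 6, cy = 7, cz = 6, color = 'purple'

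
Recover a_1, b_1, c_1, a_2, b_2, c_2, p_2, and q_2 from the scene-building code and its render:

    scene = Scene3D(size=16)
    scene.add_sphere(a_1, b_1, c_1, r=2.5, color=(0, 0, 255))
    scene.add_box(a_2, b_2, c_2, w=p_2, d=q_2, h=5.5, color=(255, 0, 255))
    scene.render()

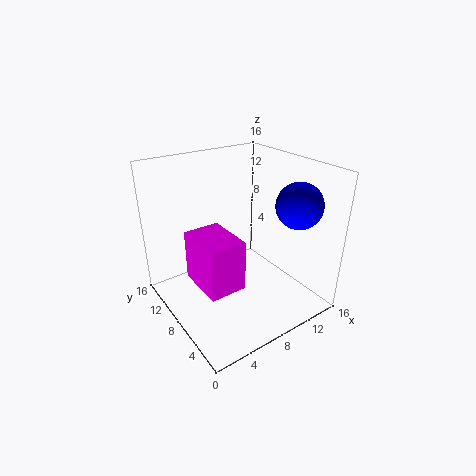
a_1 = 13, b_1 = 4, c_1 = 12, a_2 = 2.5, b_2 = 4.5, c_2 = 4, p_2 = 4, q_2 = 5.5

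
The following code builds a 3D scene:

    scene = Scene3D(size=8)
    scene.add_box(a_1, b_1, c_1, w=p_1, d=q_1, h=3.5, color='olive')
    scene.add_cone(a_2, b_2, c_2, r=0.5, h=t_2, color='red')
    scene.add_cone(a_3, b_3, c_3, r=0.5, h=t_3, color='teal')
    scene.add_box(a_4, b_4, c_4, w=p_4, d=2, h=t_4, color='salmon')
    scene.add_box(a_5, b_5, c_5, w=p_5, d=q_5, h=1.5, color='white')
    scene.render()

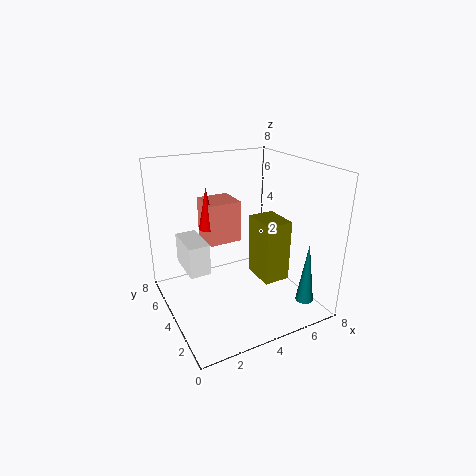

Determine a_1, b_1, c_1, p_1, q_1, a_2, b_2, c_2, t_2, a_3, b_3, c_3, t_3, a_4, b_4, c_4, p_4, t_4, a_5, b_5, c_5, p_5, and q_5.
a_1 = 5
b_1 = 2.5
c_1 = 1.5
p_1 = 1.5
q_1 = 2
a_2 = 3
b_2 = 6
c_2 = 4
t_2 = 2.5
a_3 = 7
b_3 = 1.5
c_3 = 0.5
t_3 = 3.5
a_4 = 3
b_4 = 5.5
c_4 = 3
p_4 = 2
t_4 = 2.5
a_5 = 0.5
b_5 = 2
c_5 = 3.5
p_5 = 1
q_5 = 2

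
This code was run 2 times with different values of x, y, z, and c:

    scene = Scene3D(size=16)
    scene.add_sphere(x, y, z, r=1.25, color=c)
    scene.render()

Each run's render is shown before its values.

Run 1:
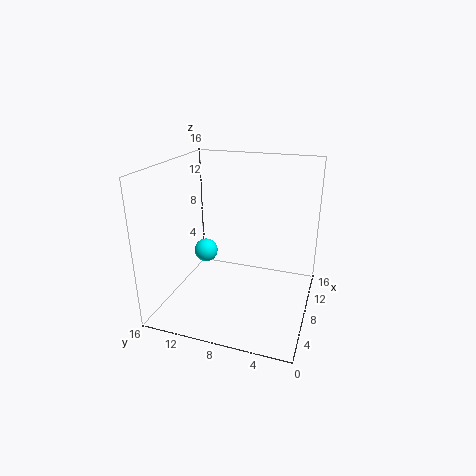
x = 6; y = 11; z = 7; c = 'cyan'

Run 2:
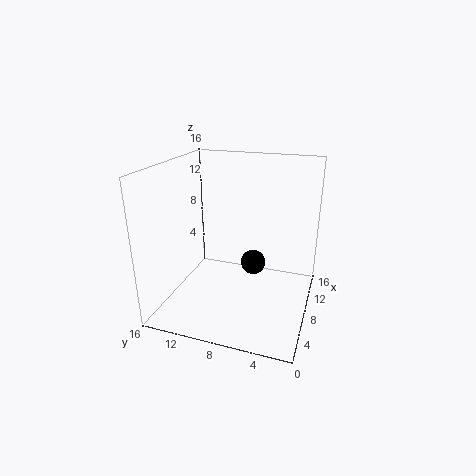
x = 5.5; y = 5.5; z = 6.75; c = 'black'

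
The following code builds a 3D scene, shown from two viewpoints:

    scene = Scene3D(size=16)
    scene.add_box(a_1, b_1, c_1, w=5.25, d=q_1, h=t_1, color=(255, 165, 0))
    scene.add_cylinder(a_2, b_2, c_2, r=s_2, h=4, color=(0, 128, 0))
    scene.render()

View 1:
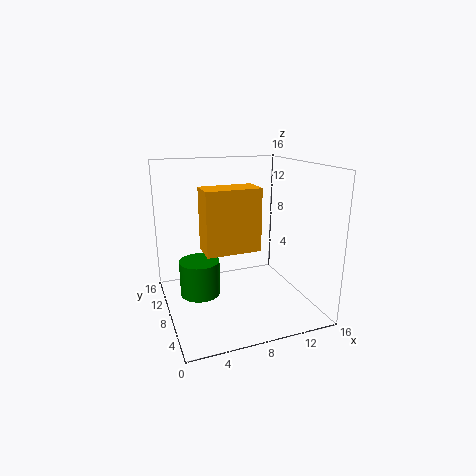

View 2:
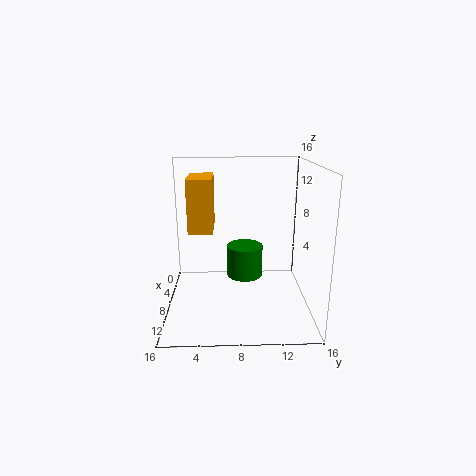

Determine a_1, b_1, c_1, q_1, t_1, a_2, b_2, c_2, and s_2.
a_1 = 3, b_1 = 2.5, c_1 = 8.5, q_1 = 2.75, t_1 = 6, a_2 = 3.75, b_2 = 9, c_2 = 1.5, s_2 = 2.25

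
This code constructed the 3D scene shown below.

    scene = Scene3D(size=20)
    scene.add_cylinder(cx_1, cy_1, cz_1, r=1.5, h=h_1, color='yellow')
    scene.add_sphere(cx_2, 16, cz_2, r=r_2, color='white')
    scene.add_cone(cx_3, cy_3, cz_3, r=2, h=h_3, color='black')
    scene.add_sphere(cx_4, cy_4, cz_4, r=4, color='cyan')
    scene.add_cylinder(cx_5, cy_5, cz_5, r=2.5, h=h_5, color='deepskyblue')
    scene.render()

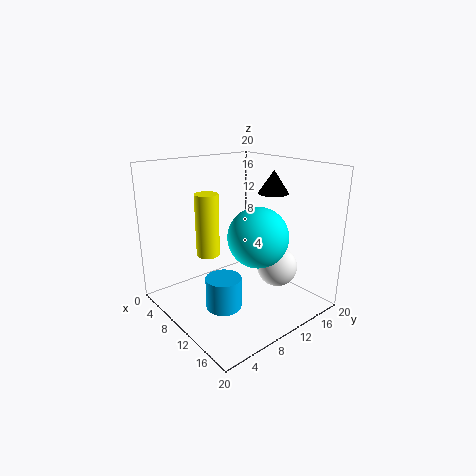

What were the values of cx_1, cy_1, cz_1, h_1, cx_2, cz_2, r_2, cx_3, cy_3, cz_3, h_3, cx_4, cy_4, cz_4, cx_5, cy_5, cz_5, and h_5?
cx_1 = 10
cy_1 = 5
cz_1 = 9
h_1 = 8
cx_2 = 12
cz_2 = 4.5
r_2 = 3
cx_3 = 13.5
cy_3 = 13
cz_3 = 16.5
h_3 = 3
cx_4 = 13.5
cy_4 = 10.5
cz_4 = 11
cx_5 = 10.5
cy_5 = 7
cz_5 = 0.5
h_5 = 4.5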